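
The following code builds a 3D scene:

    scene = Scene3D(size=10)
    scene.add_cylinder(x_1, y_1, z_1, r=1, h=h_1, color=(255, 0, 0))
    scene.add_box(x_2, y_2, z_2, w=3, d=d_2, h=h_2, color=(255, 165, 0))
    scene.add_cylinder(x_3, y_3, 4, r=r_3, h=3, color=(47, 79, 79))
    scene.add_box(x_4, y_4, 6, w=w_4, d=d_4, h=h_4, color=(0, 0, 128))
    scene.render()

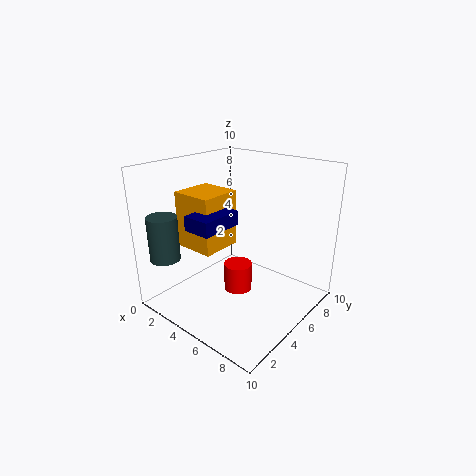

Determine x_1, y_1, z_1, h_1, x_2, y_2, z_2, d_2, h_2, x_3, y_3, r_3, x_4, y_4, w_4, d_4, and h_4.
x_1 = 5, y_1 = 5, z_1 = 1, h_1 = 2, x_2 = 1, y_2 = 3, z_2 = 4, d_2 = 3, h_2 = 4, x_3 = 2, y_3 = 1, r_3 = 1, x_4 = 3, y_4 = 2, w_4 = 2, d_4 = 3, h_4 = 1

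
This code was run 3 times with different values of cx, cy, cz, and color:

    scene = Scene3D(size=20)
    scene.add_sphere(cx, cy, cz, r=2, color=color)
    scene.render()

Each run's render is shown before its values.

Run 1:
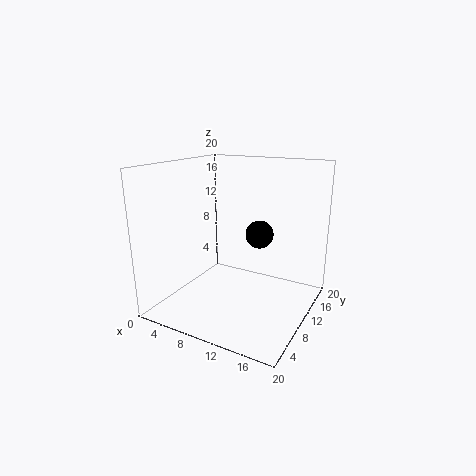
cx = 12, cy = 12.75, cz = 10, color = 'black'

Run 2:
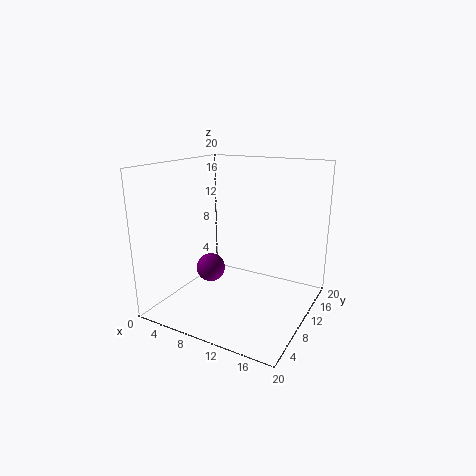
cx = 6.5, cy = 8.25, cz = 5.5, color = 'purple'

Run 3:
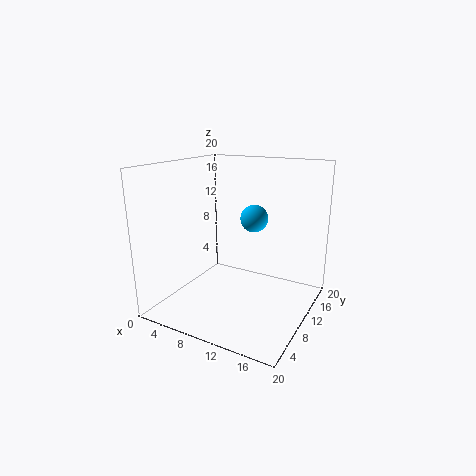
cx = 10.75, cy = 13.5, cz = 12, color = 'deepskyblue'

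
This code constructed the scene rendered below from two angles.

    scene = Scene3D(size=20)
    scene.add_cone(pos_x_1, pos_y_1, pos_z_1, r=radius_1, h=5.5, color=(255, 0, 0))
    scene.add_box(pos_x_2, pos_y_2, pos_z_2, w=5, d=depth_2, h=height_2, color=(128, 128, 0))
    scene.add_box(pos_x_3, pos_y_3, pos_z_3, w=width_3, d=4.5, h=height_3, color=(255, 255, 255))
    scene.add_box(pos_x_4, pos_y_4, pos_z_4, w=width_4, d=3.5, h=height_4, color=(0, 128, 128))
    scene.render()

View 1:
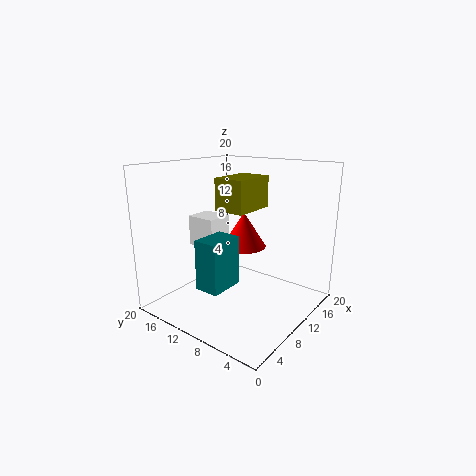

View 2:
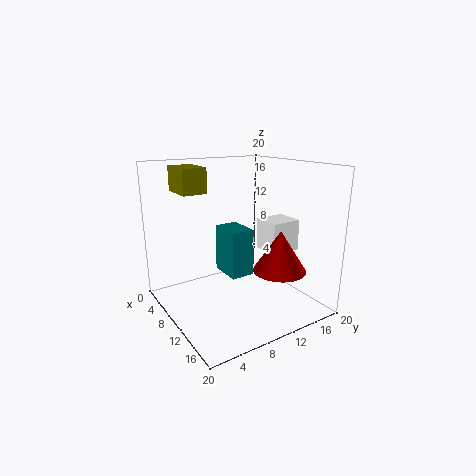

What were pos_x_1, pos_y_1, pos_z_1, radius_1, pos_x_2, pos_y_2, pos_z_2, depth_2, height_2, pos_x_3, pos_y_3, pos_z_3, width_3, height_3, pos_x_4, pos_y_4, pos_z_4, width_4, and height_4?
pos_x_1 = 15.5, pos_y_1 = 13, pos_z_1 = 6.5, radius_1 = 3.5, pos_x_2 = 2, pos_y_2 = 3.5, pos_z_2 = 16, depth_2 = 3.5, height_2 = 3.5, pos_x_3 = 9, pos_y_3 = 14, pos_z_3 = 7.5, width_3 = 4, height_3 = 4.5, pos_x_4 = 4.5, pos_y_4 = 9.5, pos_z_4 = 3.5, width_4 = 5, height_4 = 7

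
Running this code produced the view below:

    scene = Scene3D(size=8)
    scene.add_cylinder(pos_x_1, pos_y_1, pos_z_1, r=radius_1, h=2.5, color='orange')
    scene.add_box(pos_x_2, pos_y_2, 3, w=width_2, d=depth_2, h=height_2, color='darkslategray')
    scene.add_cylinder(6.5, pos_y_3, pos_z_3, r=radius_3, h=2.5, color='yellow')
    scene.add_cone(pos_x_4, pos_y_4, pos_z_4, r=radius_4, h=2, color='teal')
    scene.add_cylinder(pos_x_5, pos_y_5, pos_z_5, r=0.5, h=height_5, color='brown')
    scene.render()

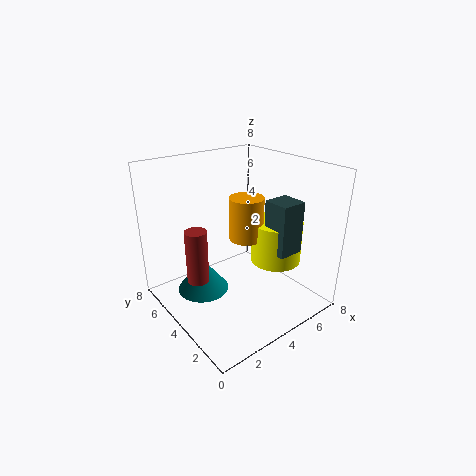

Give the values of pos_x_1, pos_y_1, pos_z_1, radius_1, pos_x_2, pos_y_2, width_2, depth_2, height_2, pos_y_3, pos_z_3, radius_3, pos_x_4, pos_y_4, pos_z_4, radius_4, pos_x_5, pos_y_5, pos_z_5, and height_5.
pos_x_1 = 5, pos_y_1 = 4.5, pos_z_1 = 3.5, radius_1 = 1, pos_x_2 = 5.5, pos_y_2 = 2, width_2 = 1.5, depth_2 = 1.5, height_2 = 3, pos_y_3 = 3.5, pos_z_3 = 2, radius_3 = 1.5, pos_x_4 = 2.5, pos_y_4 = 5.5, pos_z_4 = 0.5, radius_4 = 1.5, pos_x_5 = 0.5, pos_y_5 = 2.5, pos_z_5 = 3.5, height_5 = 2.5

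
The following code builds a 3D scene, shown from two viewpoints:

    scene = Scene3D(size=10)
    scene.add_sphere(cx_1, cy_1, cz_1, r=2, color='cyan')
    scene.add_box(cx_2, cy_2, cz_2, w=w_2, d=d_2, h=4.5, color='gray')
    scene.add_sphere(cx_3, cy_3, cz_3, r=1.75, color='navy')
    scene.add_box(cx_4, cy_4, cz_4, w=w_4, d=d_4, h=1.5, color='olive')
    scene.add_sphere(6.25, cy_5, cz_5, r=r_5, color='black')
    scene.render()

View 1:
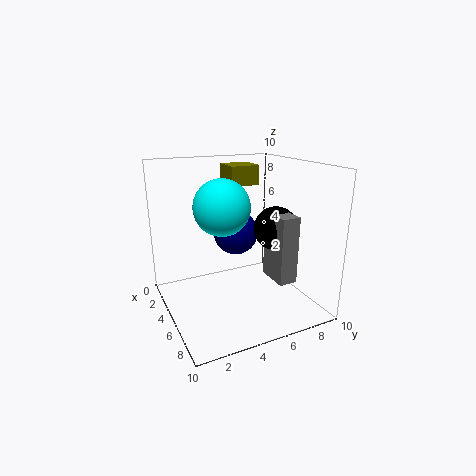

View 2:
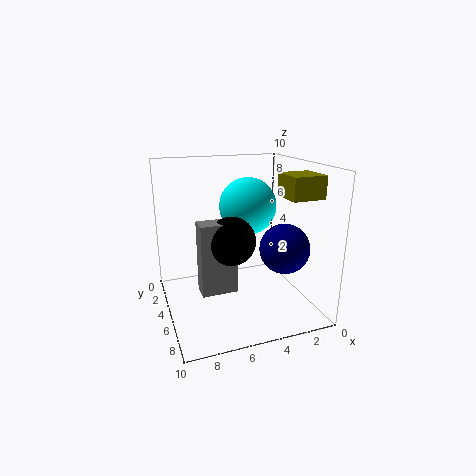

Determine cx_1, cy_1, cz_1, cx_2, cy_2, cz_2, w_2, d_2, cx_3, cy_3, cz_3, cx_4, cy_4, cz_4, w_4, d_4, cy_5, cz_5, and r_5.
cx_1 = 4, cy_1 = 4.25, cz_1 = 7, cx_2 = 6, cy_2 = 6.5, cz_2 = 2.5, w_2 = 2.25, d_2 = 1.25, cx_3 = 2, cy_3 = 6.25, cz_3 = 4.25, cx_4 = 0.25, cy_4 = 5.75, cz_4 = 8, w_4 = 2.25, d_4 = 2.25, cy_5 = 7.25, cz_5 = 5.75, r_5 = 1.5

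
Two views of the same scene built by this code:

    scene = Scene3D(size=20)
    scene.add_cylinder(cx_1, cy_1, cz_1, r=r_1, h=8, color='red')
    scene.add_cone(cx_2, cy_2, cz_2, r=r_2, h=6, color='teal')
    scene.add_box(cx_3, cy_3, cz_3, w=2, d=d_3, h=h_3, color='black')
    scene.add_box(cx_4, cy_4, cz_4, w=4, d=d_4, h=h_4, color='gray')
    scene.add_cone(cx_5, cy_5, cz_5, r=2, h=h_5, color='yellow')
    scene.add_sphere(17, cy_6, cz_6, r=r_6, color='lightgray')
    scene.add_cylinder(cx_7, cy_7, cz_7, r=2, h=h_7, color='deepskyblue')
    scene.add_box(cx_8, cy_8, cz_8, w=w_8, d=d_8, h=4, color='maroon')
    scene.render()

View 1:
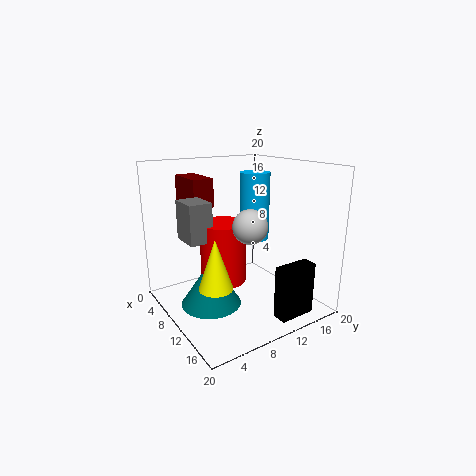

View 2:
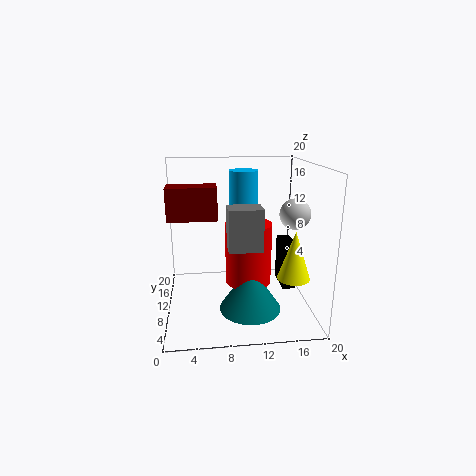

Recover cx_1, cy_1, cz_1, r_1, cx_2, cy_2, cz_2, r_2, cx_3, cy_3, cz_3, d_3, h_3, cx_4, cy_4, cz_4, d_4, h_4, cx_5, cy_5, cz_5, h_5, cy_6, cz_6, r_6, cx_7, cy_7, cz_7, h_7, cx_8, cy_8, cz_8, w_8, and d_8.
cx_1 = 11, cy_1 = 7, cz_1 = 5, r_1 = 3, cx_2 = 11, cy_2 = 5, cz_2 = 2, r_2 = 4, cx_3 = 17, cy_3 = 11, cz_3 = 1, d_3 = 5, h_3 = 7, cx_4 = 8, cy_4 = 2, cz_4 = 11, d_4 = 3, h_4 = 5, cx_5 = 16, cy_5 = 3, cz_5 = 7, h_5 = 6, cy_6 = 7, cz_6 = 14, r_6 = 2, cx_7 = 11, cy_7 = 12, cz_7 = 10, h_7 = 9, cx_8 = 1, cy_8 = 5, cz_8 = 14, w_8 = 6, d_8 = 3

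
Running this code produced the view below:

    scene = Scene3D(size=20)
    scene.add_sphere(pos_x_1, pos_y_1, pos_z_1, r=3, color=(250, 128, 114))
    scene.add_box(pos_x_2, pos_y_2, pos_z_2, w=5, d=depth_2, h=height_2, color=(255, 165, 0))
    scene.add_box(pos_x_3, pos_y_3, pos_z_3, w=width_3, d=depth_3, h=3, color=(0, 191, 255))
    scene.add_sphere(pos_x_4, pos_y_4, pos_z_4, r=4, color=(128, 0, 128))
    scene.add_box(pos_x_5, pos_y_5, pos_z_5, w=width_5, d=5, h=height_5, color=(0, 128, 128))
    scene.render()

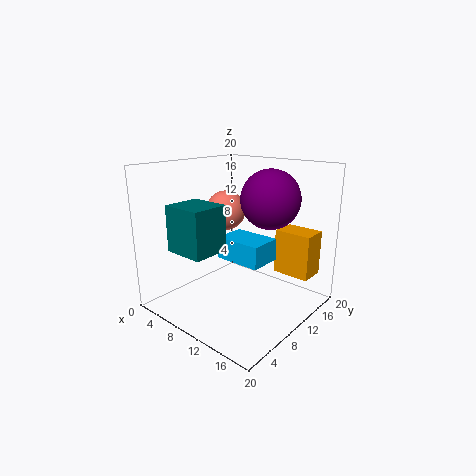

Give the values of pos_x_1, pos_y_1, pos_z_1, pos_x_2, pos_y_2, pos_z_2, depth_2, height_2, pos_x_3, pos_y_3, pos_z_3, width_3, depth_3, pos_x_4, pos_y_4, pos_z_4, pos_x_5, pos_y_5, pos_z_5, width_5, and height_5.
pos_x_1 = 5; pos_y_1 = 13; pos_z_1 = 12.5; pos_x_2 = 14.5; pos_y_2 = 12.5; pos_z_2 = 5.5; depth_2 = 3.5; height_2 = 6; pos_x_3 = 8.5; pos_y_3 = 7.5; pos_z_3 = 7.5; width_3 = 6.5; depth_3 = 4.5; pos_x_4 = 13.5; pos_y_4 = 12.5; pos_z_4 = 15.5; pos_x_5 = 5.5; pos_y_5 = 1.5; pos_z_5 = 9.5; width_5 = 5.5; height_5 = 6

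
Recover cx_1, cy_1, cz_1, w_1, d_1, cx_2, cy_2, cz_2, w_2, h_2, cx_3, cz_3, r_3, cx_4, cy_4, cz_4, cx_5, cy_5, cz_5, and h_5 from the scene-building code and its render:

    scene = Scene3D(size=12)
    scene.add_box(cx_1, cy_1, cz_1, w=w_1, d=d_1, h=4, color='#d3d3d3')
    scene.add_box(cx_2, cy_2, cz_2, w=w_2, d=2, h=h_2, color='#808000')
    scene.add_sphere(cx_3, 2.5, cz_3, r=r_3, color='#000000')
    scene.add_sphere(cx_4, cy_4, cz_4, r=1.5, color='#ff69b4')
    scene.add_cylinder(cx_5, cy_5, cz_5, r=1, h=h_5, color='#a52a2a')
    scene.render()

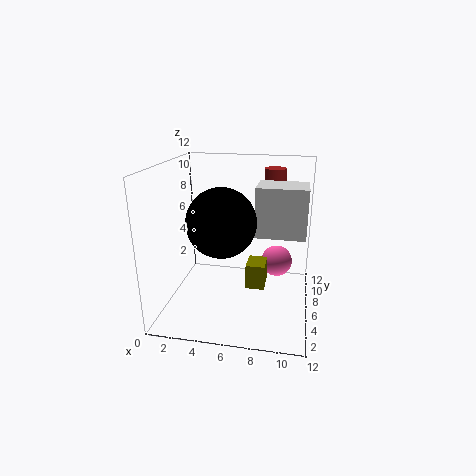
cx_1 = 7.5, cy_1 = 5, cz_1 = 6.5, w_1 = 4, d_1 = 3, cx_2 = 7, cy_2 = 4, cz_2 = 2.5, w_2 = 1.5, h_2 = 2, cx_3 = 5.5, cz_3 = 8.5, r_3 = 2.5, cx_4 = 9, cy_4 = 10.5, cz_4 = 2, cx_5 = 8.5, cy_5 = 11, cz_5 = 8.5, h_5 = 2.5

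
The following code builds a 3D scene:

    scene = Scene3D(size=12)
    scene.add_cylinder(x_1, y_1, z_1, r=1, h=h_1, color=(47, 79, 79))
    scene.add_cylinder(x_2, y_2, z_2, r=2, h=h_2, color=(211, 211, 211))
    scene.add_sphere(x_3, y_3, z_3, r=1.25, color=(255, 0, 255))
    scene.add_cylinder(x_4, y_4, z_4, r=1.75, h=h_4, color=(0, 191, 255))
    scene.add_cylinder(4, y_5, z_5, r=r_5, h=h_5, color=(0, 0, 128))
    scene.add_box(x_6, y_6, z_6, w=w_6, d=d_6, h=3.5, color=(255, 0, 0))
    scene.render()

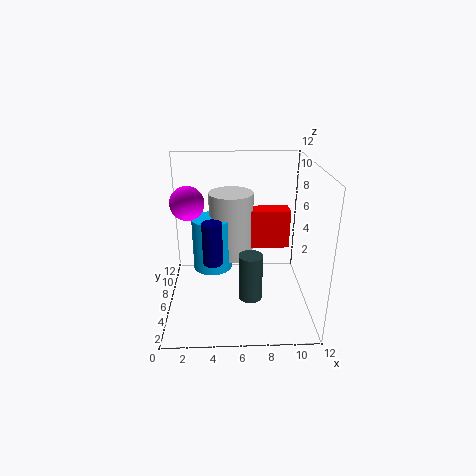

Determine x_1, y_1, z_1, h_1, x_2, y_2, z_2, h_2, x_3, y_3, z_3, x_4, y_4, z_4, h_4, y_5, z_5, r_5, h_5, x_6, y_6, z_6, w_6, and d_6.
x_1 = 7; y_1 = 4.75; z_1 = 1; h_1 = 4; x_2 = 5.5; y_2 = 9; z_2 = 3; h_2 = 6; x_3 = 2.25; y_3 = 4; z_3 = 9.75; x_4 = 3.75; y_4 = 8; z_4 = 2.25; h_4 = 4.75; y_5 = 3.25; z_5 = 5.25; r_5 = 0.75; h_5 = 3.25; x_6 = 6.5; y_6 = 8; z_6 = 4; w_6 = 4.25; d_6 = 1.75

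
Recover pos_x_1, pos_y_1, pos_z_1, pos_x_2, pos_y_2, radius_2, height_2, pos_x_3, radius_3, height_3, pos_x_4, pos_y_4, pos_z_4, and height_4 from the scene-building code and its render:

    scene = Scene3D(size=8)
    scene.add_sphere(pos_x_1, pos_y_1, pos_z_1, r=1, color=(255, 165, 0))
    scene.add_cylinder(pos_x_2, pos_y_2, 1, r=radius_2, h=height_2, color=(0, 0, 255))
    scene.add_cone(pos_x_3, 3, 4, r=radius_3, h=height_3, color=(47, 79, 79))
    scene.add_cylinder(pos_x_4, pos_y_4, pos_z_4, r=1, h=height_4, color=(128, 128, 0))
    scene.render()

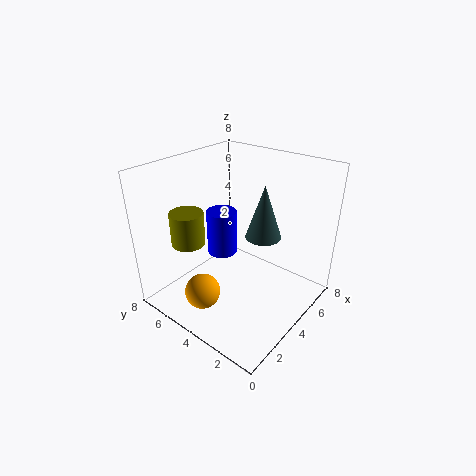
pos_x_1 = 2; pos_y_1 = 5; pos_z_1 = 1; pos_x_2 = 6; pos_y_2 = 7; radius_2 = 1; height_2 = 3; pos_x_3 = 5; radius_3 = 1; height_3 = 3; pos_x_4 = 3; pos_y_4 = 7; pos_z_4 = 3; height_4 = 2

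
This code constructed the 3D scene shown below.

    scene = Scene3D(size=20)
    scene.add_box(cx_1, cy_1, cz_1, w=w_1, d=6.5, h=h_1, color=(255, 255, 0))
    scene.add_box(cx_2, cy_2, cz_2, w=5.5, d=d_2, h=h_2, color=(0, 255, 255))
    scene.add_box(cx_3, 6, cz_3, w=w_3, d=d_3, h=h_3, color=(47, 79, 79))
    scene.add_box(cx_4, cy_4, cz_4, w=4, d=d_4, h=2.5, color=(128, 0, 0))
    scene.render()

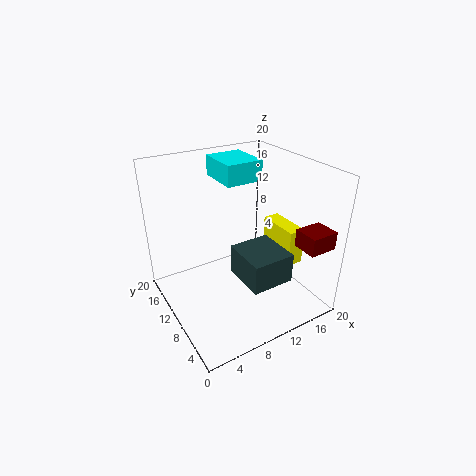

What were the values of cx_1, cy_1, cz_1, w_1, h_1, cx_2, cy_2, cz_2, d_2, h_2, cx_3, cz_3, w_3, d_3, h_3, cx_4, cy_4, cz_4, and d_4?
cx_1 = 17; cy_1 = 7; cz_1 = 4.5; w_1 = 2.5; h_1 = 5.5; cx_2 = 10; cy_2 = 12.5; cz_2 = 16.5; d_2 = 6.5; h_2 = 3; cx_3 = 10.5; cz_3 = 2.5; w_3 = 6.5; d_3 = 7; h_3 = 4.5; cx_4 = 16; cy_4 = 1.5; cz_4 = 9.5; d_4 = 3.5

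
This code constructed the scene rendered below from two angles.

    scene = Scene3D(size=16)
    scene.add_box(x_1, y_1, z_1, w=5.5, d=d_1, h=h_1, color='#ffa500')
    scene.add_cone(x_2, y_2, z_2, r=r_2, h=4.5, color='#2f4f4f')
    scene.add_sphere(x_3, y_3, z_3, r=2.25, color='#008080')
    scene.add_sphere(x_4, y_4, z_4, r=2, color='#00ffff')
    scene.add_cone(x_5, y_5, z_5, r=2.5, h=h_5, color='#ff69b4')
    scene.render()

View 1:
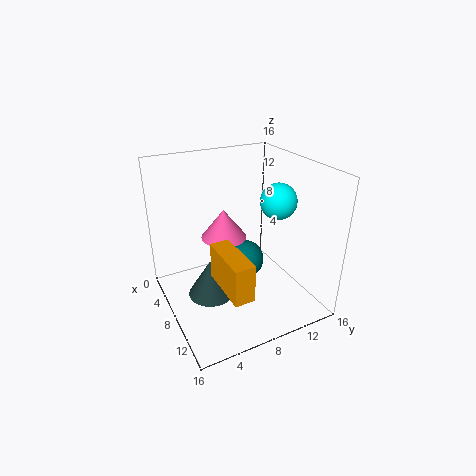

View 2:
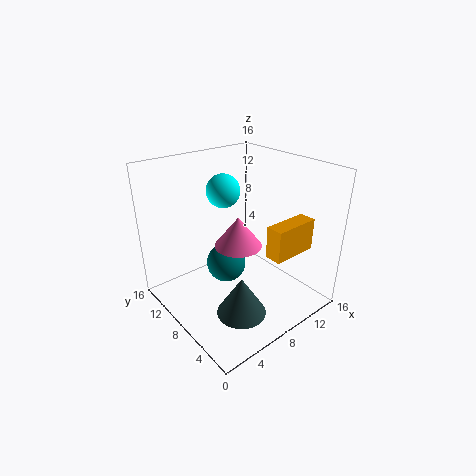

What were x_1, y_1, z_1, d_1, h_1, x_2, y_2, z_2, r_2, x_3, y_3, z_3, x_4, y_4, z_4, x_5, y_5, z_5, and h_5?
x_1 = 10.25, y_1 = 3.75, z_1 = 5.75, d_1 = 2, h_1 = 3.75, x_2 = 6.25, y_2 = 5.25, z_2 = 0.25, r_2 = 2.75, x_3 = 7.25, y_3 = 9.25, z_3 = 4.5, x_4 = 9.25, y_4 = 12.25, z_4 = 12, x_5 = 7, y_5 = 6.75, z_5 = 8, h_5 = 3.25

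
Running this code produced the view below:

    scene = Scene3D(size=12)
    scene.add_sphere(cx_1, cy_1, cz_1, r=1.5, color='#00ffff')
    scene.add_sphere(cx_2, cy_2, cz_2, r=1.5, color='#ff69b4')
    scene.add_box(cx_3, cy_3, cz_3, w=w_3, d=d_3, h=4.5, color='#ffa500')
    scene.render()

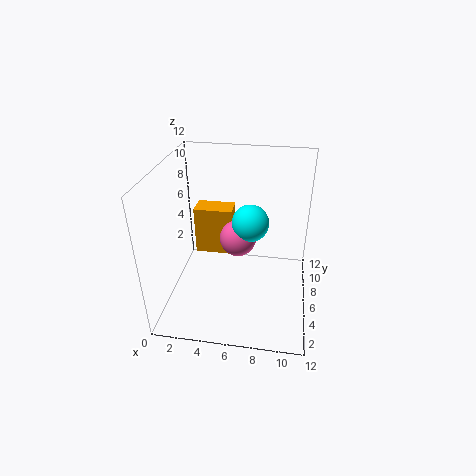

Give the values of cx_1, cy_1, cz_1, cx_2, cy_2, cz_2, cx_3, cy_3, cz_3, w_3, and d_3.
cx_1 = 7
cy_1 = 6
cz_1 = 7.5
cx_2 = 6
cy_2 = 6
cz_2 = 6
cx_3 = 1.5
cy_3 = 8.5
cz_3 = 2.5
w_3 = 3.5
d_3 = 2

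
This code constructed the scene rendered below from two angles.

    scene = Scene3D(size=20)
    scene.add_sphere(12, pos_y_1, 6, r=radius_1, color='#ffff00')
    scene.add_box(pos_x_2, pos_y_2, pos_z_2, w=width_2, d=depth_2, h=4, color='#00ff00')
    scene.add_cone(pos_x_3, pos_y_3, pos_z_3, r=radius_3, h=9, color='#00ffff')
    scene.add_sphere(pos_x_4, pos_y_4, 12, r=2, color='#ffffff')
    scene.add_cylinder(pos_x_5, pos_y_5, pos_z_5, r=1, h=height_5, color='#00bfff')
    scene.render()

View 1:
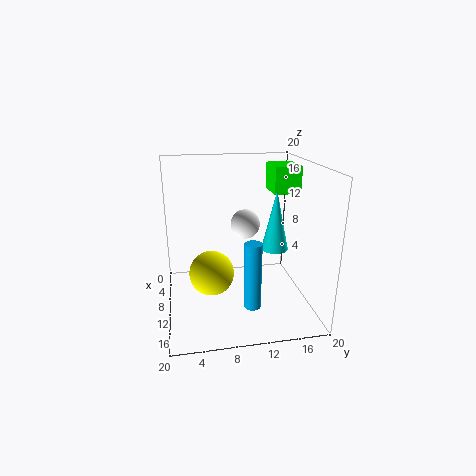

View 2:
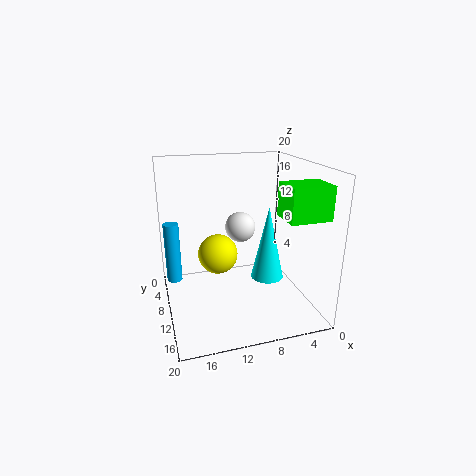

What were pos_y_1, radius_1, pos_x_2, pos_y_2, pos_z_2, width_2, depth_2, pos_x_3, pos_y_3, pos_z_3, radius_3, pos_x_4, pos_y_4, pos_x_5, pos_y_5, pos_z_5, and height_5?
pos_y_1 = 6; radius_1 = 3; pos_x_2 = 2; pos_y_2 = 16; pos_z_2 = 15; width_2 = 5; depth_2 = 4; pos_x_3 = 8; pos_y_3 = 16; pos_z_3 = 7; radius_3 = 2; pos_x_4 = 10; pos_y_4 = 11; pos_x_5 = 19; pos_y_5 = 10; pos_z_5 = 5; height_5 = 8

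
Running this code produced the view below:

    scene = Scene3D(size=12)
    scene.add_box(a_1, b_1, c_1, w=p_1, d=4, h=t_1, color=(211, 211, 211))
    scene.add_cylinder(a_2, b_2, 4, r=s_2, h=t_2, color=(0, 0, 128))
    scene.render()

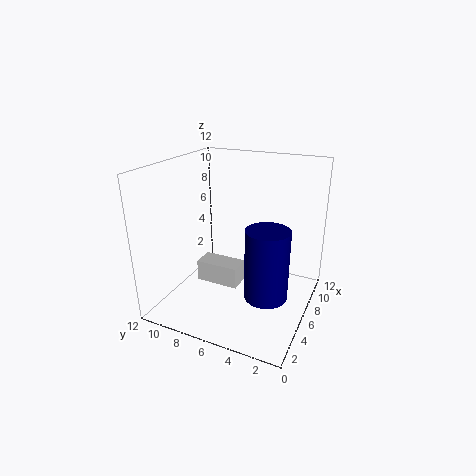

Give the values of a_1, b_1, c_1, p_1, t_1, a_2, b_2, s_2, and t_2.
a_1 = 6.5
b_1 = 6.5
c_1 = 0.5
p_1 = 2
t_1 = 2
a_2 = 2
b_2 = 2
s_2 = 1.5
t_2 = 5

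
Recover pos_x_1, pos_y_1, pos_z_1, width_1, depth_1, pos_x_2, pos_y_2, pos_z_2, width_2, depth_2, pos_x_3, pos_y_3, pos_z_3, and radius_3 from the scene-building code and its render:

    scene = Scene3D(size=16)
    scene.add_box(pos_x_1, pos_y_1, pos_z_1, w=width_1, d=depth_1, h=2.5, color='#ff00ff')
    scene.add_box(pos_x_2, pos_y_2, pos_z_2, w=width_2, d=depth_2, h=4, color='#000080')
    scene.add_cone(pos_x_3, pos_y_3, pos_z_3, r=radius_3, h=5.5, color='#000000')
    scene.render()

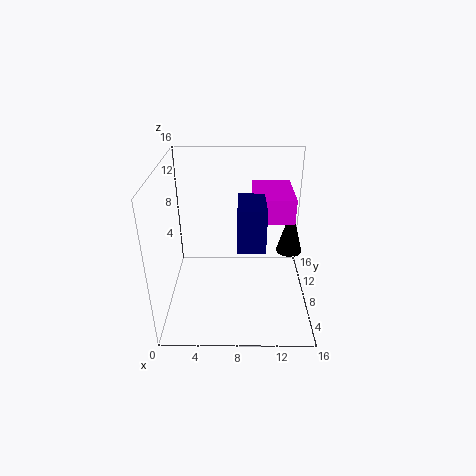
pos_x_1 = 9.5, pos_y_1 = 4.5, pos_z_1 = 11.5, width_1 = 4, depth_1 = 5.5, pos_x_2 = 8, pos_y_2 = 1, pos_z_2 = 10.5, width_2 = 2.5, depth_2 = 4, pos_x_3 = 14, pos_y_3 = 9.5, pos_z_3 = 5.5, radius_3 = 1.5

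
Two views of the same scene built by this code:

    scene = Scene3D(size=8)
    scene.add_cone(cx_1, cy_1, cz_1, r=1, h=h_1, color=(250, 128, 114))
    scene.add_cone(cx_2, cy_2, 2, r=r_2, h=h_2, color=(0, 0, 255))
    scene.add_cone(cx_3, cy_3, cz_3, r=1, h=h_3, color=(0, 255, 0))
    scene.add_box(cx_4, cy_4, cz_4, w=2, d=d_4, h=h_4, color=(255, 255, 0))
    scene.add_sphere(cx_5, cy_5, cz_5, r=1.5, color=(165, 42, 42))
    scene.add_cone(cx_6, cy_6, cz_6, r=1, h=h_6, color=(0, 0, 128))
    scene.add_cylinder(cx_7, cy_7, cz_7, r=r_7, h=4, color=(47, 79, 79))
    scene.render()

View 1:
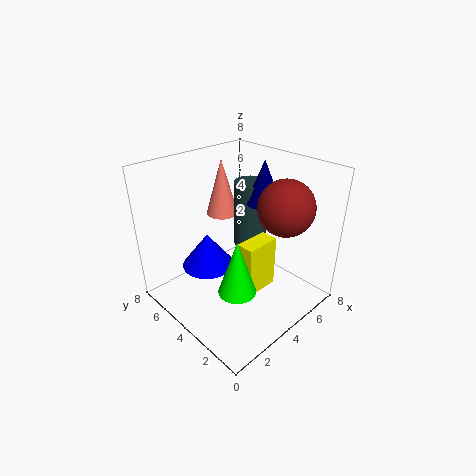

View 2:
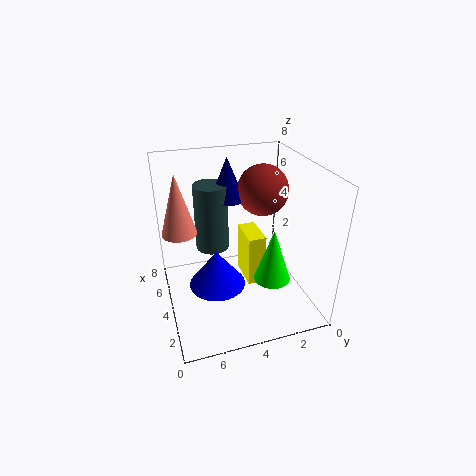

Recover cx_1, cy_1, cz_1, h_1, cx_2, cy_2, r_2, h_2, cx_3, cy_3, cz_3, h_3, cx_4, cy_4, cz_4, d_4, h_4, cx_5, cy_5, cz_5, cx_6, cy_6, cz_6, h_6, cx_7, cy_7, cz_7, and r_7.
cx_1 = 5.5; cy_1 = 7; cz_1 = 4; h_1 = 3.5; cx_2 = 3; cy_2 = 5.5; r_2 = 1.5; h_2 = 2; cx_3 = 2.5; cy_3 = 2.5; cz_3 = 2; h_3 = 3; cx_4 = 3.5; cy_4 = 2.5; cz_4 = 1; d_4 = 1; h_4 = 3; cx_5 = 5.5; cy_5 = 2; cz_5 = 6; cx_6 = 6; cy_6 = 4; cz_6 = 5.5; h_6 = 2.5; cx_7 = 6; cy_7 = 5; cz_7 = 2.5; r_7 = 1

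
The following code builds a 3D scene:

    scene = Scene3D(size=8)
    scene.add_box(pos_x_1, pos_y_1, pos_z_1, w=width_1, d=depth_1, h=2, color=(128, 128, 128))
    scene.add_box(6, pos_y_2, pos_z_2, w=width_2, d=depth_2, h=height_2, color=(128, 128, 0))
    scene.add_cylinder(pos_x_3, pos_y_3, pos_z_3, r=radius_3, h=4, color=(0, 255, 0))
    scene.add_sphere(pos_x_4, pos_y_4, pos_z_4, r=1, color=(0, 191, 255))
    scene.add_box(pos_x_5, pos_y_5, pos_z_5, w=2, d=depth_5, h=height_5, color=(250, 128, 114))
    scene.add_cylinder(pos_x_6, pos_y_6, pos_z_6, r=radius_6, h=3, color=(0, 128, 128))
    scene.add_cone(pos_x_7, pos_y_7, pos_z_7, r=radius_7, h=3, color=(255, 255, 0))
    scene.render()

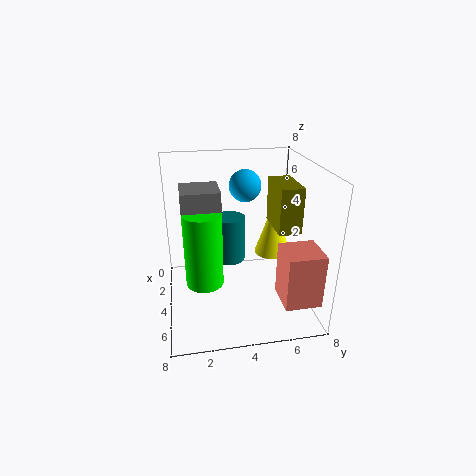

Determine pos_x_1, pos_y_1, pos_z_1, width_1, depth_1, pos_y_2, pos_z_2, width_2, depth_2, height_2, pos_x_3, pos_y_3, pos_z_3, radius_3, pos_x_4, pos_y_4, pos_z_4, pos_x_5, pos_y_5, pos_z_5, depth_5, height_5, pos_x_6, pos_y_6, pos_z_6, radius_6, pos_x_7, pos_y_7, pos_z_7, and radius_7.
pos_x_1 = 3; pos_y_1 = 1; pos_z_1 = 5; width_1 = 2; depth_1 = 2; pos_y_2 = 5; pos_z_2 = 6; width_2 = 2; depth_2 = 1; height_2 = 2; pos_x_3 = 5; pos_y_3 = 2; pos_z_3 = 2; radius_3 = 1; pos_x_4 = 1; pos_y_4 = 5; pos_z_4 = 6; pos_x_5 = 5; pos_y_5 = 6; pos_z_5 = 1; depth_5 = 2; height_5 = 3; pos_x_6 = 1; pos_y_6 = 4; pos_z_6 = 1; radius_6 = 1; pos_x_7 = 4; pos_y_7 = 6; pos_z_7 = 3; radius_7 = 1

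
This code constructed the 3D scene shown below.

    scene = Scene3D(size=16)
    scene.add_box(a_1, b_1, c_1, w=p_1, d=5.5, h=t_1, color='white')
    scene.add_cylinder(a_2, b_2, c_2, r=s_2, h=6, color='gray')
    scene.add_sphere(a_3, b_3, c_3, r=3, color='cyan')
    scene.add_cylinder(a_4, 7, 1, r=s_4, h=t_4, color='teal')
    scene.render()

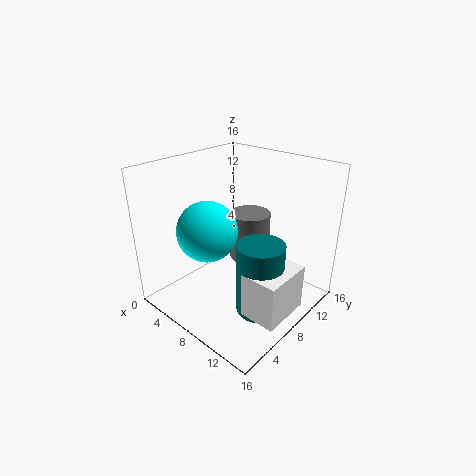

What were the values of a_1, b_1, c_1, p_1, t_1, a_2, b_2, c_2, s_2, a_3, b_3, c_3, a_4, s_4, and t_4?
a_1 = 11.5; b_1 = 4.5; c_1 = 1.5; p_1 = 4; t_1 = 5; a_2 = 6; b_2 = 12.5; c_2 = 3; s_2 = 2.5; a_3 = 8; b_3 = 3.5; c_3 = 10.5; a_4 = 12; s_4 = 2.5; t_4 = 8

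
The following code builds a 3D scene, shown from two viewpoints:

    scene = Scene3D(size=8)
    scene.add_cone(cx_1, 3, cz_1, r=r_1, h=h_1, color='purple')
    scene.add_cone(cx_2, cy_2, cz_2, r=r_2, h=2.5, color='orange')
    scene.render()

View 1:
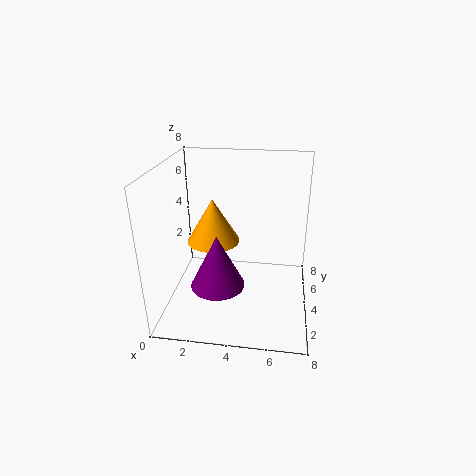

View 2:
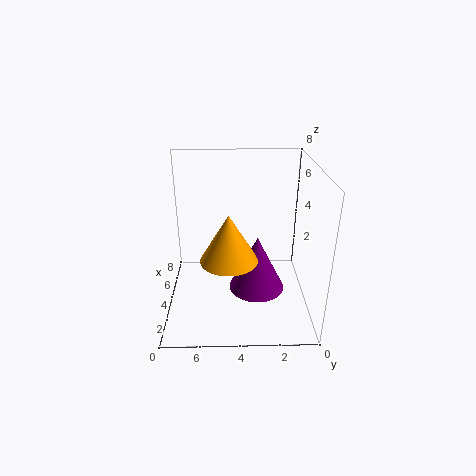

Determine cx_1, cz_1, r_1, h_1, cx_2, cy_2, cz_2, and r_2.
cx_1 = 3
cz_1 = 1.5
r_1 = 1.5
h_1 = 3
cx_2 = 2.5
cy_2 = 4.5
cz_2 = 3.5
r_2 = 1.5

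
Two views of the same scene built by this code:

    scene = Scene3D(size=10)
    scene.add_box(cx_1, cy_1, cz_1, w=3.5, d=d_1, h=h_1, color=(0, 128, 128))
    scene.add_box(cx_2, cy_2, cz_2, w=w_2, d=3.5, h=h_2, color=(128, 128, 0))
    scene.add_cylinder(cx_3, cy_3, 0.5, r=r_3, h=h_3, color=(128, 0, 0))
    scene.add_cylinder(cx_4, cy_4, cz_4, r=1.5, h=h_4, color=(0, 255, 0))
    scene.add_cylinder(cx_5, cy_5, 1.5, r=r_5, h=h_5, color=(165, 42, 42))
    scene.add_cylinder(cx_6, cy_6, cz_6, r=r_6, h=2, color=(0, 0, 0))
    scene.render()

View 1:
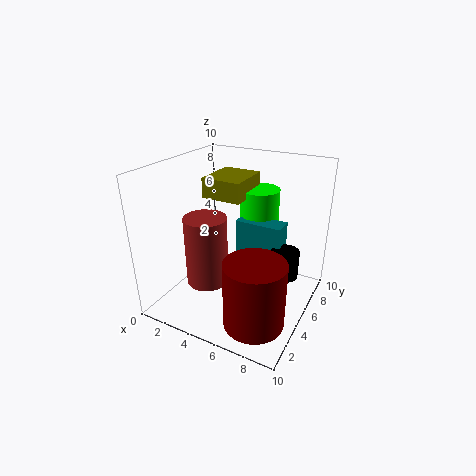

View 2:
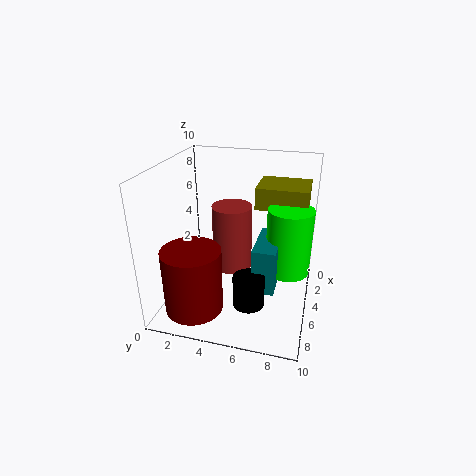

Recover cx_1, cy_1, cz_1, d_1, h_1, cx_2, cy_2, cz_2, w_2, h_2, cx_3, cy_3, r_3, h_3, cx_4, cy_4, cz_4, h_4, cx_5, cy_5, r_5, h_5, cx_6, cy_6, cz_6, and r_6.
cx_1 = 4, cy_1 = 6.5, cz_1 = 2.5, d_1 = 1.5, h_1 = 3, cx_2 = 1.5, cy_2 = 6, cz_2 = 7, w_2 = 3, h_2 = 1.5, cx_3 = 7.5, cy_3 = 2.5, r_3 = 2, h_3 = 4.5, cx_4 = 5, cy_4 = 8.5, cz_4 = 3, h_4 = 4.5, cx_5 = 3, cy_5 = 4, r_5 = 1.5, h_5 = 5, cx_6 = 8, cy_6 = 6.5, cz_6 = 2, r_6 = 1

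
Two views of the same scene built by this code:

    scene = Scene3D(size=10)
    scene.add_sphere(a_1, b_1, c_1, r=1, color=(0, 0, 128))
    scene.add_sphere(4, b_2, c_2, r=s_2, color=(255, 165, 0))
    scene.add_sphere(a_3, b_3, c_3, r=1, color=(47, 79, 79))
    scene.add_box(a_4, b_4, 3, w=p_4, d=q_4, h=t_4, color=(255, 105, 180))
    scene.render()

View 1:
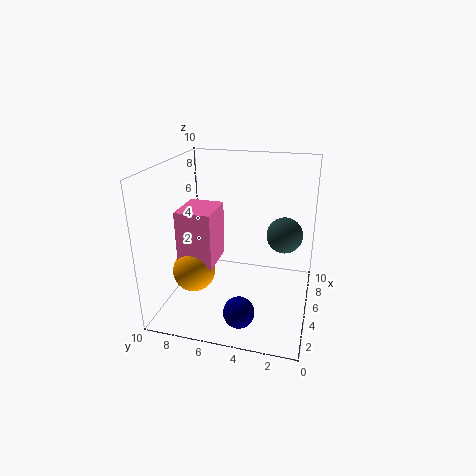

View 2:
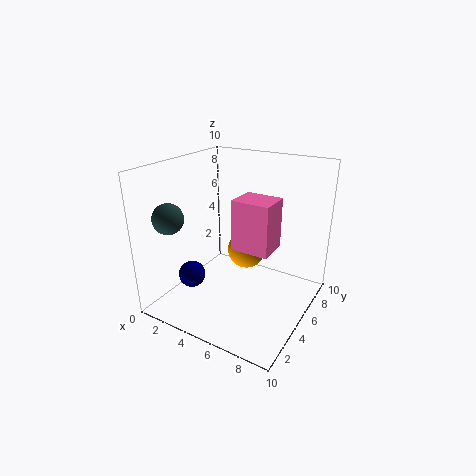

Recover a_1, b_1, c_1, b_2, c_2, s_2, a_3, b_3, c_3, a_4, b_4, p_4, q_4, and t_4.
a_1 = 1.5
b_1 = 4
c_1 = 1.5
b_2 = 8
c_2 = 2.5
s_2 = 1.5
a_3 = 2
b_3 = 1.5
c_3 = 7
a_4 = 3.5
b_4 = 6.5
p_4 = 3
q_4 = 2.5
t_4 = 4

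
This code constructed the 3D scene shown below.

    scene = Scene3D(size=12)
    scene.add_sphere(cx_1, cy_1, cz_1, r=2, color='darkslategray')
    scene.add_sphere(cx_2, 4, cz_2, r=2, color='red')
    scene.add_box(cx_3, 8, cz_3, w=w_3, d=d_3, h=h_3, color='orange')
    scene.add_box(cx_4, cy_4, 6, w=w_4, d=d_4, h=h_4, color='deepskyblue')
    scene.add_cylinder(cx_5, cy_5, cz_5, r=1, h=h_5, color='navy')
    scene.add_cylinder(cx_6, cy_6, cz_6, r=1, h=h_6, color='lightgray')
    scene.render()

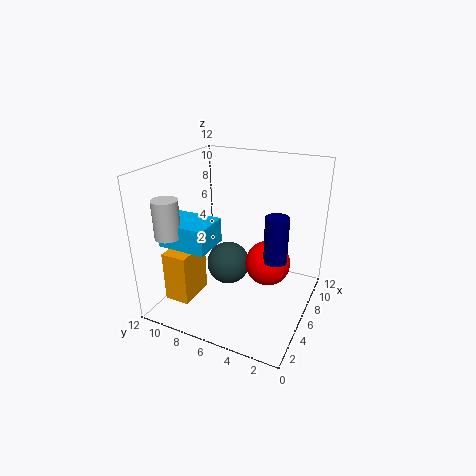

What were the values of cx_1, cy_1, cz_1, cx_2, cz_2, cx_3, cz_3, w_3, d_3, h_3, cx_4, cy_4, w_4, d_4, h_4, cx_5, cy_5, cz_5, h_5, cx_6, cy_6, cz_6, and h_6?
cx_1 = 8, cy_1 = 8, cz_1 = 2, cx_2 = 8, cz_2 = 3, cx_3 = 1, cz_3 = 2, w_3 = 3, d_3 = 2, h_3 = 4, cx_4 = 2, cy_4 = 7, w_4 = 3, d_4 = 4, h_4 = 2, cx_5 = 7, cy_5 = 3, cz_5 = 4, h_5 = 4, cx_6 = 2, cy_6 = 10, cz_6 = 7, h_6 = 3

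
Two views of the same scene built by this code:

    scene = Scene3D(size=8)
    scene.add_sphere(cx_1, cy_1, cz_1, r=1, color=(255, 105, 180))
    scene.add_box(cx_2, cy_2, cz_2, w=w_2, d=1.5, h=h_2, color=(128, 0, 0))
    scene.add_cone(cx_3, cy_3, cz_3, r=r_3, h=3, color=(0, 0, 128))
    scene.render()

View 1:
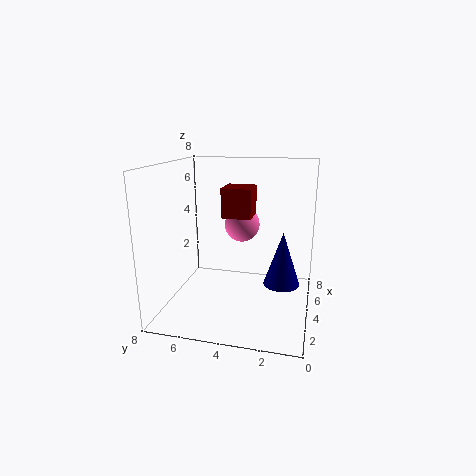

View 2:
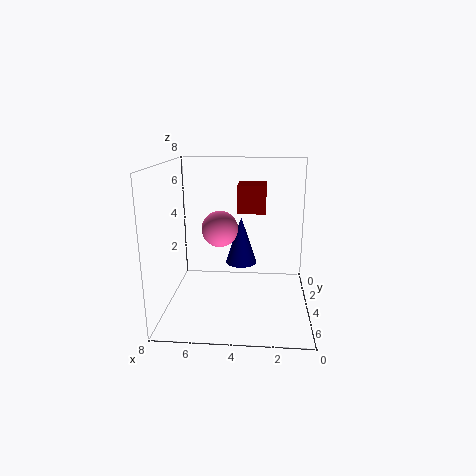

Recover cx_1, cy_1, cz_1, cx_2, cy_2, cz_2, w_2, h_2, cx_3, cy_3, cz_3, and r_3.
cx_1 = 5, cy_1 = 4, cz_1 = 4.5, cx_2 = 2.5, cy_2 = 3, cz_2 = 5.5, w_2 = 1.5, h_2 = 1.5, cx_3 = 4, cy_3 = 1.5, cz_3 = 1.5, r_3 = 1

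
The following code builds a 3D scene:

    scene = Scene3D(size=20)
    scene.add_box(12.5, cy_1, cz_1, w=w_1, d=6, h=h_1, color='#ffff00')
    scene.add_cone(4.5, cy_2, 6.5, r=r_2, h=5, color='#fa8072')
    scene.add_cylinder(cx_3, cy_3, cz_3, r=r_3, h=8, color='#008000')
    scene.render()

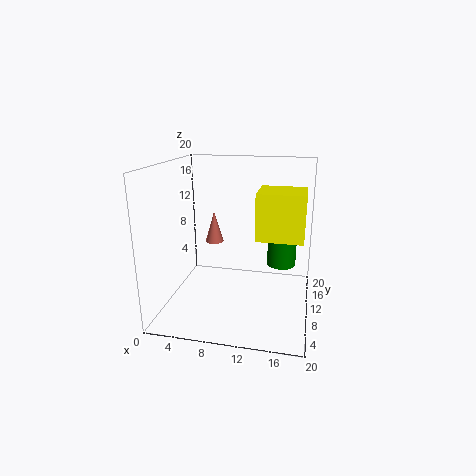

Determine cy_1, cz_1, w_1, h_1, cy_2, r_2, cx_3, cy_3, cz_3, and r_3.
cy_1 = 9; cz_1 = 10; w_1 = 6.5; h_1 = 6.5; cy_2 = 17; r_2 = 1.5; cx_3 = 16; cy_3 = 11.5; cz_3 = 6; r_3 = 2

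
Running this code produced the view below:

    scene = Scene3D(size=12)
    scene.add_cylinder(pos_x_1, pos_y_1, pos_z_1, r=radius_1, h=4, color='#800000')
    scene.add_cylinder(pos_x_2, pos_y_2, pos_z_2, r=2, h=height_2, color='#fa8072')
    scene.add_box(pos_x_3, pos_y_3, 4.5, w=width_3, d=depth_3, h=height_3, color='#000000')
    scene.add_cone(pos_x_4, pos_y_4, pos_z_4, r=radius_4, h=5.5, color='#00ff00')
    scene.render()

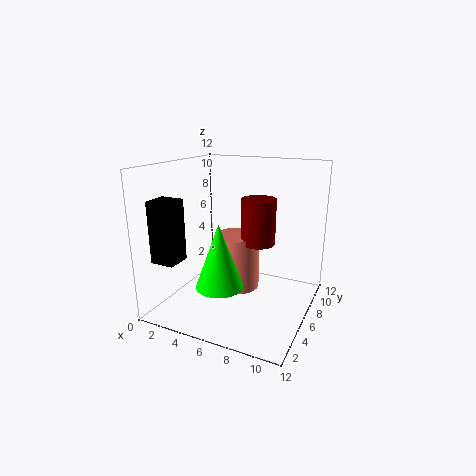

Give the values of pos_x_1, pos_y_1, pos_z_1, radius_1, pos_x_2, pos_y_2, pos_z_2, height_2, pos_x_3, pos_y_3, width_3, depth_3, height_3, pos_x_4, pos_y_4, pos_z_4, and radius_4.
pos_x_1 = 7, pos_y_1 = 8, pos_z_1 = 5, radius_1 = 1.5, pos_x_2 = 5, pos_y_2 = 8, pos_z_2 = 0.5, height_2 = 5, pos_x_3 = 0.5, pos_y_3 = 1.5, width_3 = 2, depth_3 = 2, height_3 = 5, pos_x_4 = 5, pos_y_4 = 4.5, pos_z_4 = 2, radius_4 = 2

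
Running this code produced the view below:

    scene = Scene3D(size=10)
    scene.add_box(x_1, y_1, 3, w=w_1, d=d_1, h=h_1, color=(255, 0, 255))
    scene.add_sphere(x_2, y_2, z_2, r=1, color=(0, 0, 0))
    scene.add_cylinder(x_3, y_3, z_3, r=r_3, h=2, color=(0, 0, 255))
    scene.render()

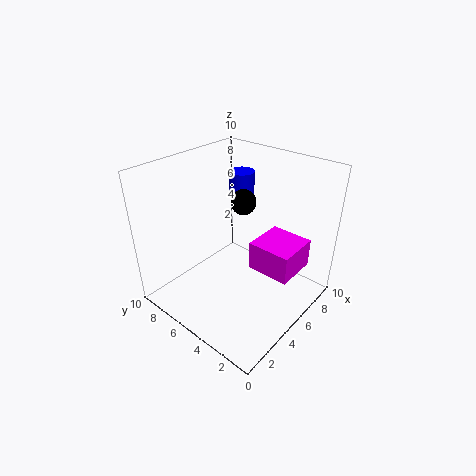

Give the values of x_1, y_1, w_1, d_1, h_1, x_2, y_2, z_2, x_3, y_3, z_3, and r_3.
x_1 = 5; y_1 = 1; w_1 = 3; d_1 = 3; h_1 = 2; x_2 = 8; y_2 = 7; z_2 = 6; x_3 = 9; y_3 = 8; z_3 = 6; r_3 = 1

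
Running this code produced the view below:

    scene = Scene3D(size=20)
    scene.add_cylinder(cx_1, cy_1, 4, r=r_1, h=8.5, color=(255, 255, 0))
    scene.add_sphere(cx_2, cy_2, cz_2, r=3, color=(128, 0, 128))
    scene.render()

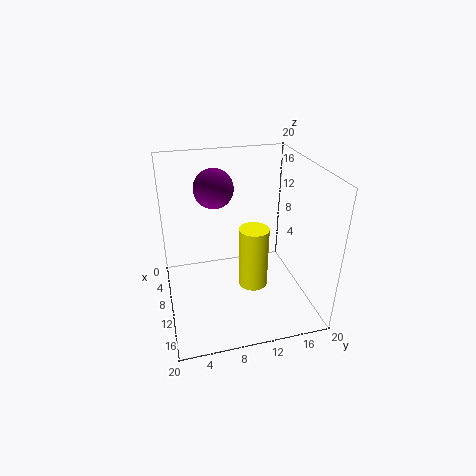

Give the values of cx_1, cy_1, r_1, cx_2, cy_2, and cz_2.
cx_1 = 12.5
cy_1 = 11.5
r_1 = 2
cx_2 = 3.5
cy_2 = 8
cz_2 = 15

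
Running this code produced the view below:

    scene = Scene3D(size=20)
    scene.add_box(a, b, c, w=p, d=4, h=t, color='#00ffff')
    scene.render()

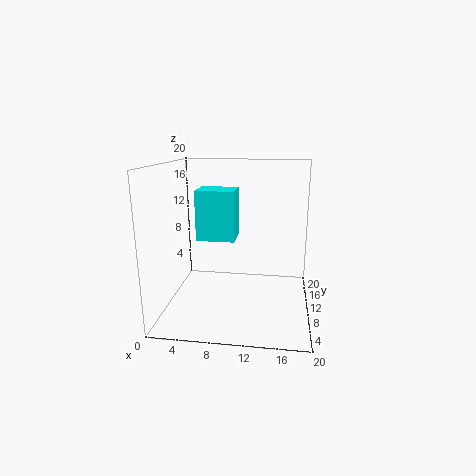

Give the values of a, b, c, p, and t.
a = 5, b = 6.5, c = 10.5, p = 5, t = 6.5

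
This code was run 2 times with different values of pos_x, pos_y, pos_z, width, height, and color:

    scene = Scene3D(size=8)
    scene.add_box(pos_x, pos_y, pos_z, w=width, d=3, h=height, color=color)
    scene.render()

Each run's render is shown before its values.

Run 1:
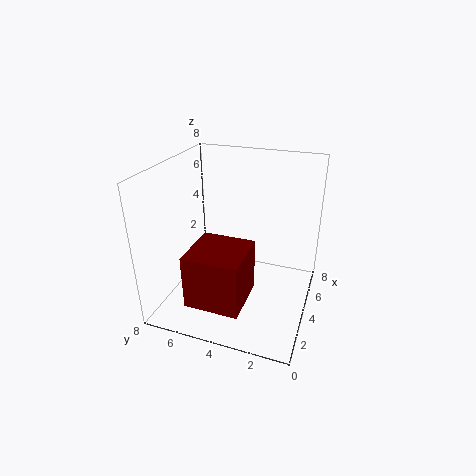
pos_x = 1, pos_y = 3, pos_z = 1, width = 3, height = 3, color = 'maroon'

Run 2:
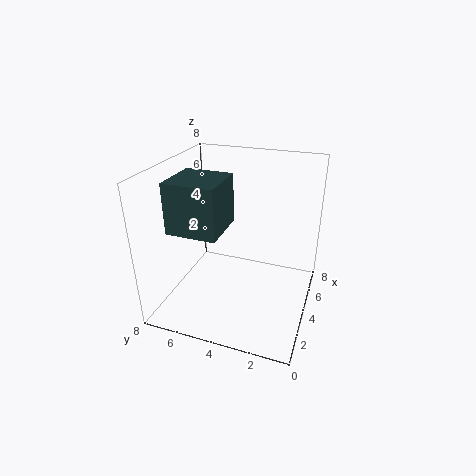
pos_x = 3, pos_y = 5, pos_z = 4, width = 3, height = 3, color = 'darkslategray'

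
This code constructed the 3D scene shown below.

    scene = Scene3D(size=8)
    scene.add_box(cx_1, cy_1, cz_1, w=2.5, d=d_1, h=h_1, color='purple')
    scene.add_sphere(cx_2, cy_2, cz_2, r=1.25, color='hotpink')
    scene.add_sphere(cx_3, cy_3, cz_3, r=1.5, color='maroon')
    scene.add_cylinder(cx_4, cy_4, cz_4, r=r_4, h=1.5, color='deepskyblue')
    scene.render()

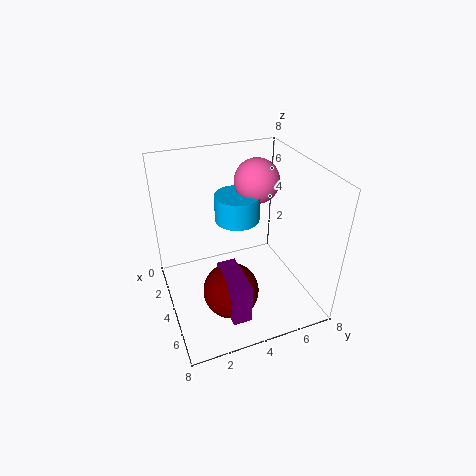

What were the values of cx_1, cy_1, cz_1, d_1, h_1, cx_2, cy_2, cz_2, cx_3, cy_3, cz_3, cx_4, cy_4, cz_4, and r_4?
cx_1 = 4.75
cy_1 = 2.5
cz_1 = 1
d_1 = 1
h_1 = 2.25
cx_2 = 3
cy_2 = 5.5
cz_2 = 6.75
cx_3 = 5.5
cy_3 = 3
cz_3 = 1.75
cx_4 = 3.25
cy_4 = 4.25
cz_4 = 4.75
r_4 = 1.25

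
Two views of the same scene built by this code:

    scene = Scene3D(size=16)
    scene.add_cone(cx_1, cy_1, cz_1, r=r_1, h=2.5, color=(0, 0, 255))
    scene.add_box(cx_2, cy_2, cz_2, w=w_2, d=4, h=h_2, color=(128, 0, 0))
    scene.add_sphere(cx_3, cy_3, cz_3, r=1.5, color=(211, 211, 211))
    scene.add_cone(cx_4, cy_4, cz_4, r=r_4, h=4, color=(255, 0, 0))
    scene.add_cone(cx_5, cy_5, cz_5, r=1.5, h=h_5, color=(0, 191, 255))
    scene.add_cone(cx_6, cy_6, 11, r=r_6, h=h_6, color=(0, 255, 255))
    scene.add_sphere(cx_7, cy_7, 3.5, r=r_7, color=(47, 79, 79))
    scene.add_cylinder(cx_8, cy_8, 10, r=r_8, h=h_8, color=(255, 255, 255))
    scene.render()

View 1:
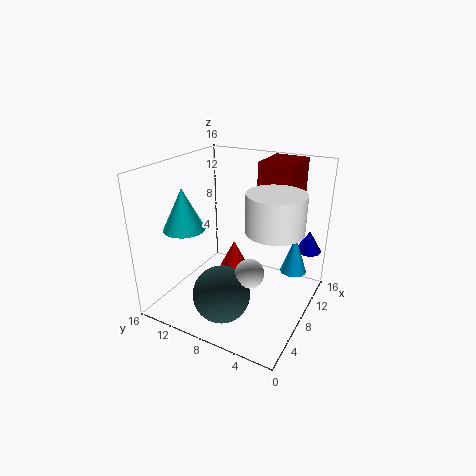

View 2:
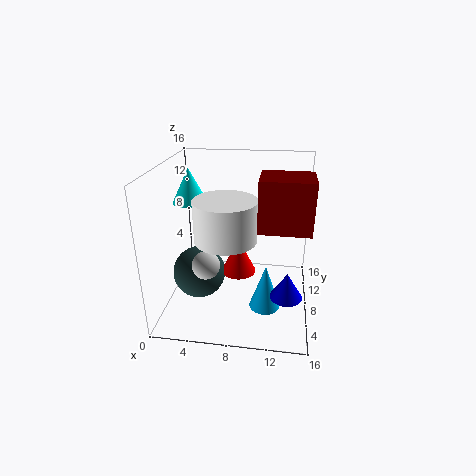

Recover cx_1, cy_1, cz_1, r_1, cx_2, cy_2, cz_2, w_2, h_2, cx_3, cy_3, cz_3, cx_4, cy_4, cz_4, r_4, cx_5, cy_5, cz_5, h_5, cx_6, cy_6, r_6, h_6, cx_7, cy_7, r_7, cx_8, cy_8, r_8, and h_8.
cx_1 = 13.5, cy_1 = 1.5, cz_1 = 5.5, r_1 = 1.5, cx_2 = 10.5, cy_2 = 3, cz_2 = 11, w_2 = 5, h_2 = 5, cx_3 = 5, cy_3 = 5, cz_3 = 6, cx_4 = 8, cy_4 = 8.5, cz_4 = 3.5, r_4 = 2, cx_5 = 11.5, cy_5 = 2.5, cz_5 = 3.5, h_5 = 4.5, cx_6 = 2, cy_6 = 10.5, r_6 = 2, h_6 = 4, cx_7 = 3.5, cy_7 = 7.5, r_7 = 3, cx_8 = 7.5, cy_8 = 3.5, r_8 = 3, h_8 = 4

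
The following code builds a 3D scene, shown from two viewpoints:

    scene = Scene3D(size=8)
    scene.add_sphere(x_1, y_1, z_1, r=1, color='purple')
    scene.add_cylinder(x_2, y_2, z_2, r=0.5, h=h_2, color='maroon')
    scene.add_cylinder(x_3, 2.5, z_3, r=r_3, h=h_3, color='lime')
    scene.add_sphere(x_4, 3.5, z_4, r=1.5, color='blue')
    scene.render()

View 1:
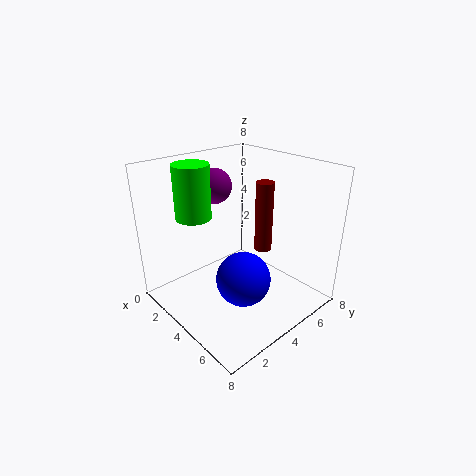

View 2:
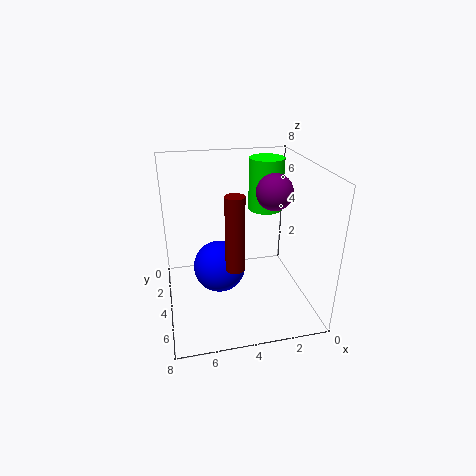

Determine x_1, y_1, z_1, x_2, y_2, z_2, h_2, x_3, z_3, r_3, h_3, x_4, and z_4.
x_1 = 2, y_1 = 4, z_1 = 6.5, x_2 = 4.5, y_2 = 5.5, z_2 = 3, h_2 = 4, x_3 = 2, z_3 = 5, r_3 = 1, h_3 = 3, x_4 = 5, z_4 = 2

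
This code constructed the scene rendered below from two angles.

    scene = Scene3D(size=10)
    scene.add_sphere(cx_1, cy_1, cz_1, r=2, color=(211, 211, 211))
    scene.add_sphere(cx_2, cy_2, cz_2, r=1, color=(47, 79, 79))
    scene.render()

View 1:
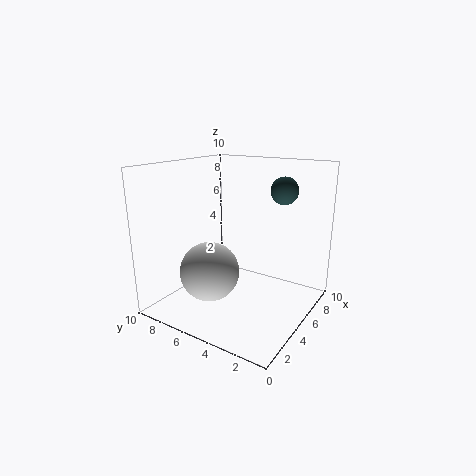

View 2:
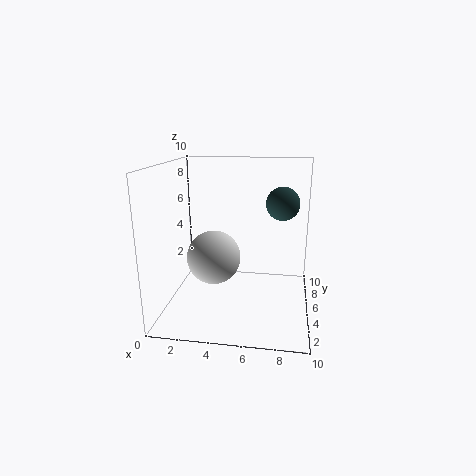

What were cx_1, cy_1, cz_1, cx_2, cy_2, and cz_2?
cx_1 = 3, cy_1 = 6, cz_1 = 3, cx_2 = 8, cy_2 = 3, cz_2 = 8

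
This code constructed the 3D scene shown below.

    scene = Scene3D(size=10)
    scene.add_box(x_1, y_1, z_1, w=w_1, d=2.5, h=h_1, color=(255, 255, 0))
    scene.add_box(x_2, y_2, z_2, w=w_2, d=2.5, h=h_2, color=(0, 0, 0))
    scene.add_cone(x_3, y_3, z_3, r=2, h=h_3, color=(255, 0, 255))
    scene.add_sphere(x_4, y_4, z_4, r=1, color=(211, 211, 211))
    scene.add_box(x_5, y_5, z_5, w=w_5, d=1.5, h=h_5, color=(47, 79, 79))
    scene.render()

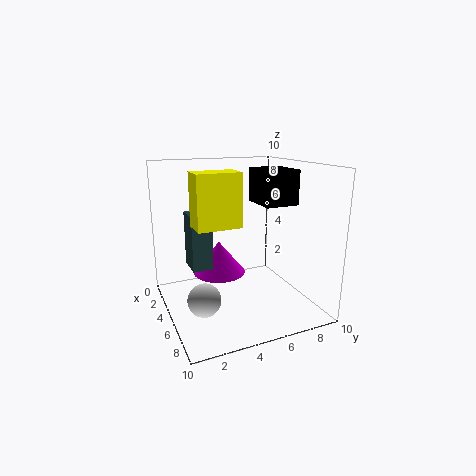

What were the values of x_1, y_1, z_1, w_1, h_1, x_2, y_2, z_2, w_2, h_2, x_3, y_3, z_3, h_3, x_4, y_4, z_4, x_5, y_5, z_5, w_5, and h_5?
x_1 = 7.5; y_1 = 1; z_1 = 7; w_1 = 1.5; h_1 = 3; x_2 = 2.5; y_2 = 7; z_2 = 7; w_2 = 3; h_2 = 2.5; x_3 = 2.5; y_3 = 4.5; z_3 = 1.5; h_3 = 2.5; x_4 = 8; y_4 = 1.5; z_4 = 2.5; x_5 = 2; y_5 = 2; z_5 = 2.5; w_5 = 2; h_5 = 4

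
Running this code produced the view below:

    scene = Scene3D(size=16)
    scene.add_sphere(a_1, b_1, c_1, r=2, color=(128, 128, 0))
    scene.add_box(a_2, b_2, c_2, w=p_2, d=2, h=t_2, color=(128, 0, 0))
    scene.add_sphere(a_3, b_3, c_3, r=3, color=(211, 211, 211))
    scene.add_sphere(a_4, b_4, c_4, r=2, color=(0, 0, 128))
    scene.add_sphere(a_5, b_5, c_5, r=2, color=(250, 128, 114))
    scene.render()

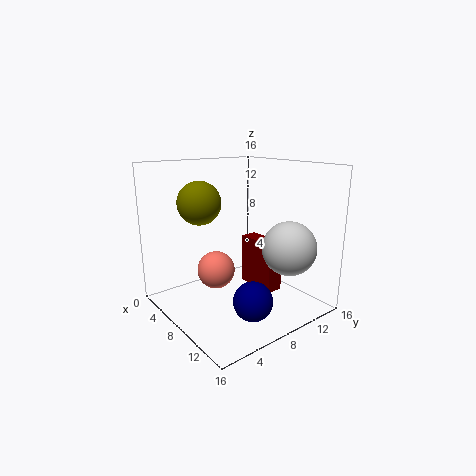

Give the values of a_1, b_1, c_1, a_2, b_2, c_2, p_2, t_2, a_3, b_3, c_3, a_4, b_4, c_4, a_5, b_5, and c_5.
a_1 = 10
b_1 = 2
c_1 = 13
a_2 = 5
b_2 = 11
c_2 = 1
p_2 = 5
t_2 = 6
a_3 = 12
b_3 = 12
c_3 = 7
a_4 = 13
b_4 = 6
c_4 = 3
a_5 = 8
b_5 = 5
c_5 = 5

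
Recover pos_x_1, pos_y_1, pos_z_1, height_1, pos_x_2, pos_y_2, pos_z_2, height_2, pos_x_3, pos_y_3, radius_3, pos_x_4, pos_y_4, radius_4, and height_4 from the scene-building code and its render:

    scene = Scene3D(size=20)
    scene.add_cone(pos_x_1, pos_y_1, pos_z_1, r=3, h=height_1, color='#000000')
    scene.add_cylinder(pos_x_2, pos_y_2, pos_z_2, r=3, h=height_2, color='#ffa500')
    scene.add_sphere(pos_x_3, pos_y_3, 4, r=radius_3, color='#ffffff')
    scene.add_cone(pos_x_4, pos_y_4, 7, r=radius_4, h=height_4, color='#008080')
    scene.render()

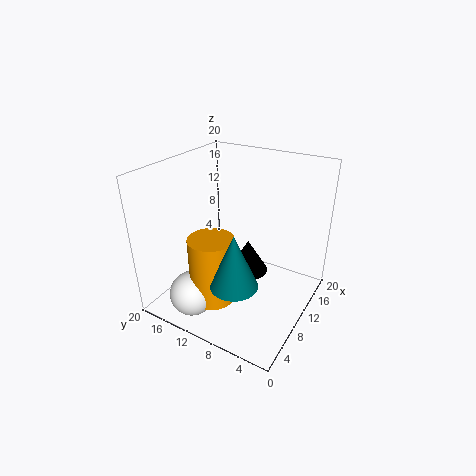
pos_x_1 = 13; pos_y_1 = 10; pos_z_1 = 3; height_1 = 5; pos_x_2 = 5; pos_y_2 = 11; pos_z_2 = 3; height_2 = 9; pos_x_3 = 3; pos_y_3 = 13; radius_3 = 3; pos_x_4 = 4; pos_y_4 = 7; radius_4 = 3; height_4 = 7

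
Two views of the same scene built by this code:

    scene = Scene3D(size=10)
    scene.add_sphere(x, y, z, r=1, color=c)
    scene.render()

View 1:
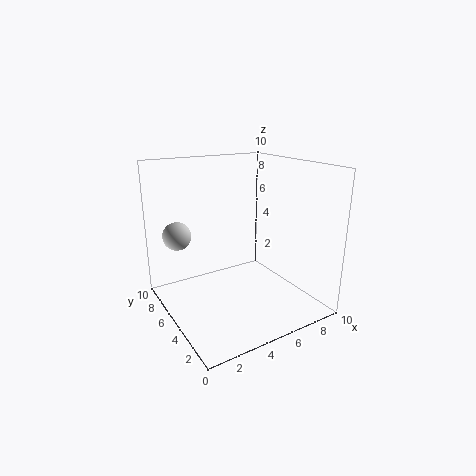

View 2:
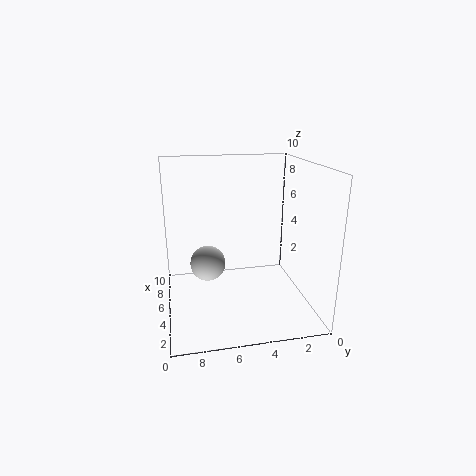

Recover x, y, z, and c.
x = 1.5
y = 7.5
z = 5
c = 'lightgray'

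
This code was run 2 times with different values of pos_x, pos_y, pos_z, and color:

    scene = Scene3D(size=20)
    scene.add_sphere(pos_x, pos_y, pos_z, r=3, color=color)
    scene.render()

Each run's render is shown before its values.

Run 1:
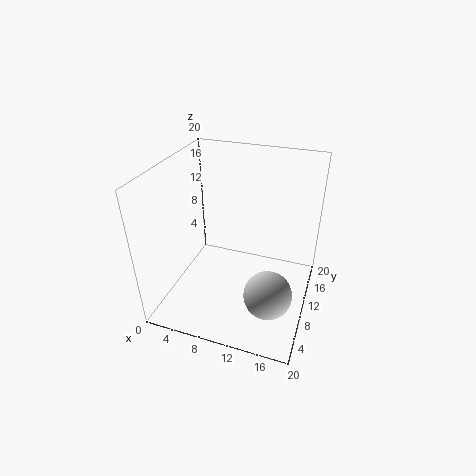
pos_x = 16; pos_y = 4; pos_z = 6.5; color = 'lightgray'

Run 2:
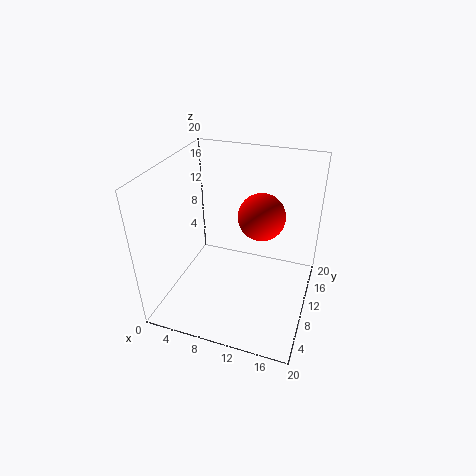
pos_x = 13.5; pos_y = 9; pos_z = 14.5; color = 'red'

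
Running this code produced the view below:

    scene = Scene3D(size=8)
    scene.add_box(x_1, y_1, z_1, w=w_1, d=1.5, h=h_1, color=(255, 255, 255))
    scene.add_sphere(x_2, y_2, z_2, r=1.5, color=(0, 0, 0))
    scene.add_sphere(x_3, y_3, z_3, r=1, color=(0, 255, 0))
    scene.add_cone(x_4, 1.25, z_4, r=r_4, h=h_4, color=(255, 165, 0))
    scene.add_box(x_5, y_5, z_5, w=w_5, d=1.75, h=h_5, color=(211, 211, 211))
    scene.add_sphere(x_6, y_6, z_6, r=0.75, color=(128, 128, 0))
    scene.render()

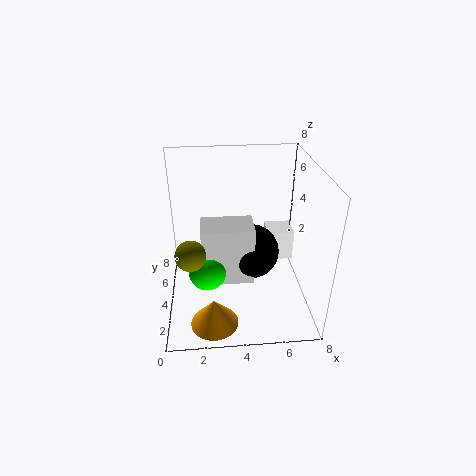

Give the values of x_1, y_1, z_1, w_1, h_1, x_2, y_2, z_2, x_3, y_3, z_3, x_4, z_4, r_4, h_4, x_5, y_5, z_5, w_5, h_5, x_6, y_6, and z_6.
x_1 = 5.75, y_1 = 4.25, z_1 = 2.25, w_1 = 1.5, h_1 = 1.75, x_2 = 4.75, y_2 = 3.75, z_2 = 3.25, x_3 = 2.25, y_3 = 2.75, z_3 = 2.75, x_4 = 2.5, z_4 = 0.5, r_4 = 1.25, h_4 = 1.5, x_5 = 2, y_5 = 2.5, z_5 = 2, w_5 = 2.75, h_5 = 3.25, x_6 = 1.5, y_6 = 1.75, z_6 = 4.5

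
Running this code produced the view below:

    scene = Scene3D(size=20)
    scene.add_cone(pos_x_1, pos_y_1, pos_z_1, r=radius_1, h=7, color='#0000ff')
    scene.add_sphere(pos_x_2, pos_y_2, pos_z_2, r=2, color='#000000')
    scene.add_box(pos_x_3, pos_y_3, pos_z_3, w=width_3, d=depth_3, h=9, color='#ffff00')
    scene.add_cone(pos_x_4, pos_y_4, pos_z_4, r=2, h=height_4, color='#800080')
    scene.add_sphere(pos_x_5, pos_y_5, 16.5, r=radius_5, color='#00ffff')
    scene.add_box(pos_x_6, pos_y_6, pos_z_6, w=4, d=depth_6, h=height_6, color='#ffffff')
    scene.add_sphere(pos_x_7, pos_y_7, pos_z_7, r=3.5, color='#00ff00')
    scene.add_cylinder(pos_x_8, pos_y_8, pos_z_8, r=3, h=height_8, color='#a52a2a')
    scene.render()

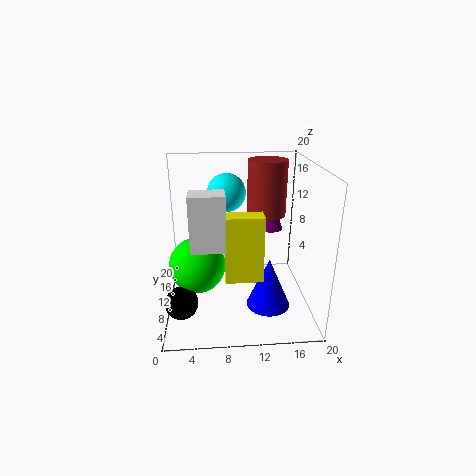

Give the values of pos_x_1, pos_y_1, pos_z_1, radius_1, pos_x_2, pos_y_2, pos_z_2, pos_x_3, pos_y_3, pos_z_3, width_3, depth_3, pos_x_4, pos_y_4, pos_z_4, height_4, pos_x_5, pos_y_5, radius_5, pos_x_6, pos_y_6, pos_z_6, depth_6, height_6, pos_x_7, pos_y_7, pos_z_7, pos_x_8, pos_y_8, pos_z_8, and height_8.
pos_x_1 = 14; pos_y_1 = 7; pos_z_1 = 1; radius_1 = 3; pos_x_2 = 2.5; pos_y_2 = 2.5; pos_z_2 = 5; pos_x_3 = 8; pos_y_3 = 5.5; pos_z_3 = 5.5; width_3 = 5; depth_3 = 2.5; pos_x_4 = 16; pos_y_4 = 18; pos_z_4 = 8; height_4 = 6; pos_x_5 = 8.5; pos_y_5 = 10; radius_5 = 2.5; pos_x_6 = 4; pos_y_6 = 1.5; pos_z_6 = 12; depth_6 = 3; height_6 = 6.5; pos_x_7 = 4.5; pos_y_7 = 5.5; pos_z_7 = 8.5; pos_x_8 = 15; pos_y_8 = 16.5; pos_z_8 = 11; height_8 = 8.5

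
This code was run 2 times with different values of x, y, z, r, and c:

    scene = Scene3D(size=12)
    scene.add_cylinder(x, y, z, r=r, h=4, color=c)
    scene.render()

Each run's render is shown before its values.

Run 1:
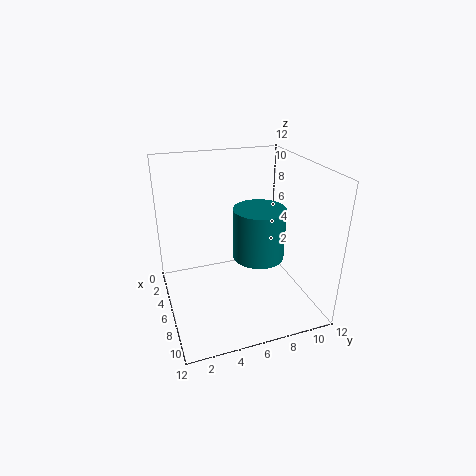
x = 8
y = 7
z = 5.25
r = 2
c = 'teal'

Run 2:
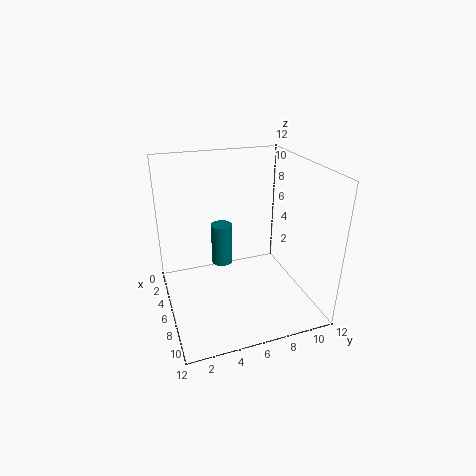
x = 2
y = 5.75
z = 1.5
r = 1
c = 'teal'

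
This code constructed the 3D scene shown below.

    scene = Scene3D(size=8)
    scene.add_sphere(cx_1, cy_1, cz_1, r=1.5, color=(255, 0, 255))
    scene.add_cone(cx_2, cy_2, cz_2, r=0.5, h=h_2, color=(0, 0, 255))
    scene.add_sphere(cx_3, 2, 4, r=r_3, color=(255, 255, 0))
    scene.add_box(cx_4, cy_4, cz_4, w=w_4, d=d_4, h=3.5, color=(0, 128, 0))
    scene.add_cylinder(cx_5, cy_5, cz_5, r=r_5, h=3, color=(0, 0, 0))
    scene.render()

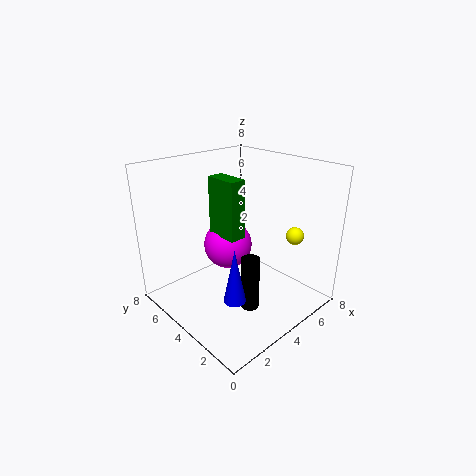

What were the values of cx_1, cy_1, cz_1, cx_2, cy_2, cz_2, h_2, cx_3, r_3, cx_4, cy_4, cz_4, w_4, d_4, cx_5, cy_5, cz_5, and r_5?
cx_1 = 5
cy_1 = 6
cz_1 = 2.5
cx_2 = 1
cy_2 = 1
cz_2 = 3
h_2 = 2.5
cx_3 = 6.5
r_3 = 0.5
cx_4 = 4
cy_4 = 4.5
cz_4 = 3.5
w_4 = 1
d_4 = 2
cx_5 = 3.5
cy_5 = 2.5
cz_5 = 0.5
r_5 = 0.5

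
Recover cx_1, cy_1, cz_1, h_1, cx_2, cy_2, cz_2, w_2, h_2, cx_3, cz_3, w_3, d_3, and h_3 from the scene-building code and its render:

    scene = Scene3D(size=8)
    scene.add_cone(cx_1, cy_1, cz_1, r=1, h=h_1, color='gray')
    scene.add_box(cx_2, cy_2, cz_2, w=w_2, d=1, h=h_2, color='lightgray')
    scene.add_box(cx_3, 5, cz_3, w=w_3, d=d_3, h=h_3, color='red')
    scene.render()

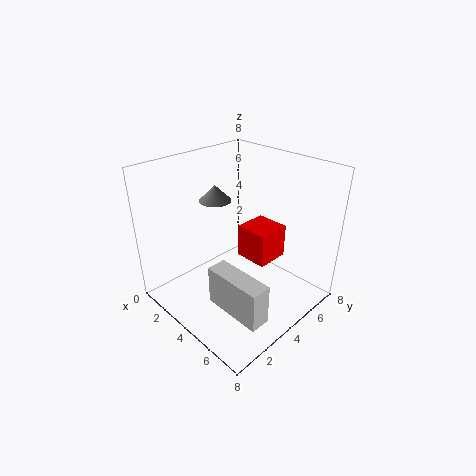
cx_1 = 1, cy_1 = 5, cz_1 = 5, h_1 = 1, cx_2 = 5, cy_2 = 1, cz_2 = 2, w_2 = 3, h_2 = 2, cx_3 = 3, cz_3 = 2, w_3 = 2, d_3 = 2, h_3 = 2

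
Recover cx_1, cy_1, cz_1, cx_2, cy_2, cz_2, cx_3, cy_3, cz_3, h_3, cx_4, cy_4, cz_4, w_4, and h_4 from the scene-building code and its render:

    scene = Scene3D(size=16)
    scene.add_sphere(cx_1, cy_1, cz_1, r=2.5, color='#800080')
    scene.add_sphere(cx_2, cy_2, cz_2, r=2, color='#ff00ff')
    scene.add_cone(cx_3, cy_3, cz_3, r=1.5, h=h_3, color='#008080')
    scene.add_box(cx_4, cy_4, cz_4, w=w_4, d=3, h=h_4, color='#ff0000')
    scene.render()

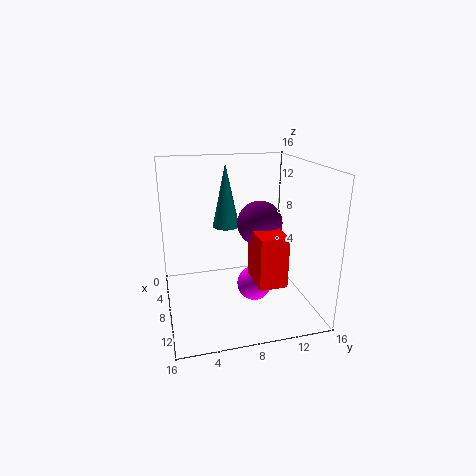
cx_1 = 8
cy_1 = 10.5
cz_1 = 9.5
cx_2 = 8
cy_2 = 10
cz_2 = 2
cx_3 = 6.5
cy_3 = 7
cz_3 = 9
h_3 = 7
cx_4 = 8.5
cy_4 = 9
cz_4 = 4
w_4 = 4.5
h_4 = 5.5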